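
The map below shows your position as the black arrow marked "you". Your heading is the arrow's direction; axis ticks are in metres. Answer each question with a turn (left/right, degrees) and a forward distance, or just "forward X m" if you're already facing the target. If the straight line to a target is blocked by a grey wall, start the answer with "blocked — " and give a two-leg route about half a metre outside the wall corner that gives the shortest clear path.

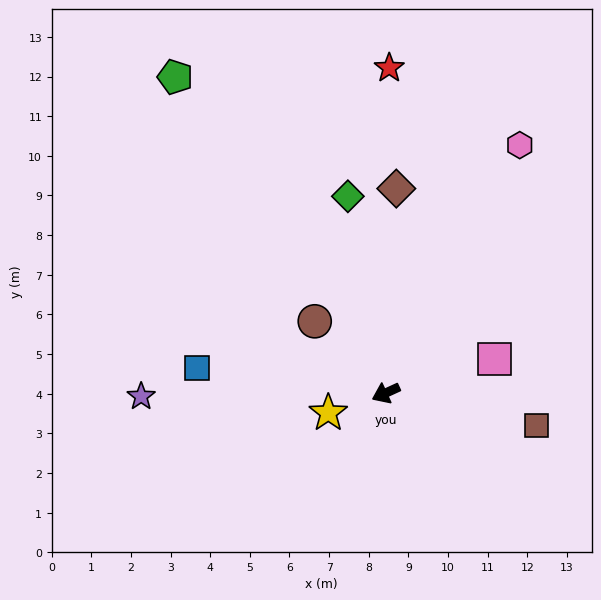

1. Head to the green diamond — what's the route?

turn right 104°, forward 5.1 m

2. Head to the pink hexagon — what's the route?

turn right 143°, forward 7.1 m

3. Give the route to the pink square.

turn left 173°, forward 2.9 m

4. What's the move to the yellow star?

turn right 6°, forward 1.5 m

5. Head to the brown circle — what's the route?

turn right 70°, forward 2.5 m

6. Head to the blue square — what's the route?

turn right 32°, forward 4.8 m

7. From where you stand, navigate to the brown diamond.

turn right 118°, forward 5.2 m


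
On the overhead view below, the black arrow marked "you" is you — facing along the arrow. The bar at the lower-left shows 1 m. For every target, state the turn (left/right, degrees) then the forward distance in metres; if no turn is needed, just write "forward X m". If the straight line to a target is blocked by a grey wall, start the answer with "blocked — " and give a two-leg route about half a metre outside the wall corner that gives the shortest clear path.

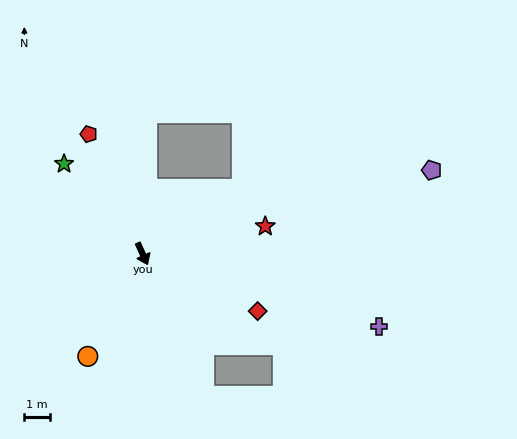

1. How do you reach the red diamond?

turn left 39°, forward 5.0 m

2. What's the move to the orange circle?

turn right 53°, forward 4.5 m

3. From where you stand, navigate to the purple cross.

turn left 48°, forward 9.7 m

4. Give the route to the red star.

turn left 78°, forward 4.9 m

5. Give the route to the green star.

turn right 163°, forward 4.7 m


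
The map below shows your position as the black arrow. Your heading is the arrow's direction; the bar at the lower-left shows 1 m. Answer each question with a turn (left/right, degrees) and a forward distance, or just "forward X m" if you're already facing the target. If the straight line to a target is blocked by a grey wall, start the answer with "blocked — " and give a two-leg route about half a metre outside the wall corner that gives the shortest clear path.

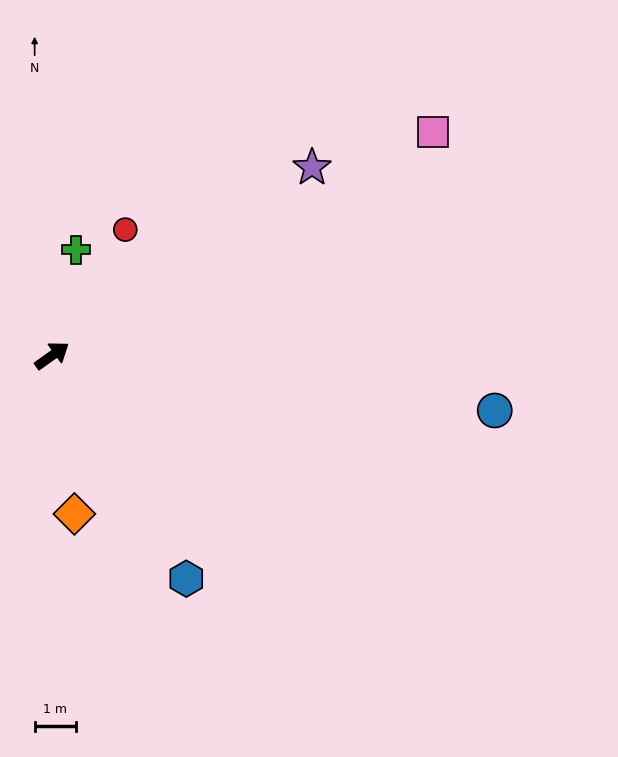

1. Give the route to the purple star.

forward 7.8 m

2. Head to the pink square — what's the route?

turn right 5°, forward 10.8 m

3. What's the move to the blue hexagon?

turn right 94°, forward 6.3 m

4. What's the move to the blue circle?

turn right 43°, forward 10.9 m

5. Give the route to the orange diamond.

turn right 117°, forward 3.9 m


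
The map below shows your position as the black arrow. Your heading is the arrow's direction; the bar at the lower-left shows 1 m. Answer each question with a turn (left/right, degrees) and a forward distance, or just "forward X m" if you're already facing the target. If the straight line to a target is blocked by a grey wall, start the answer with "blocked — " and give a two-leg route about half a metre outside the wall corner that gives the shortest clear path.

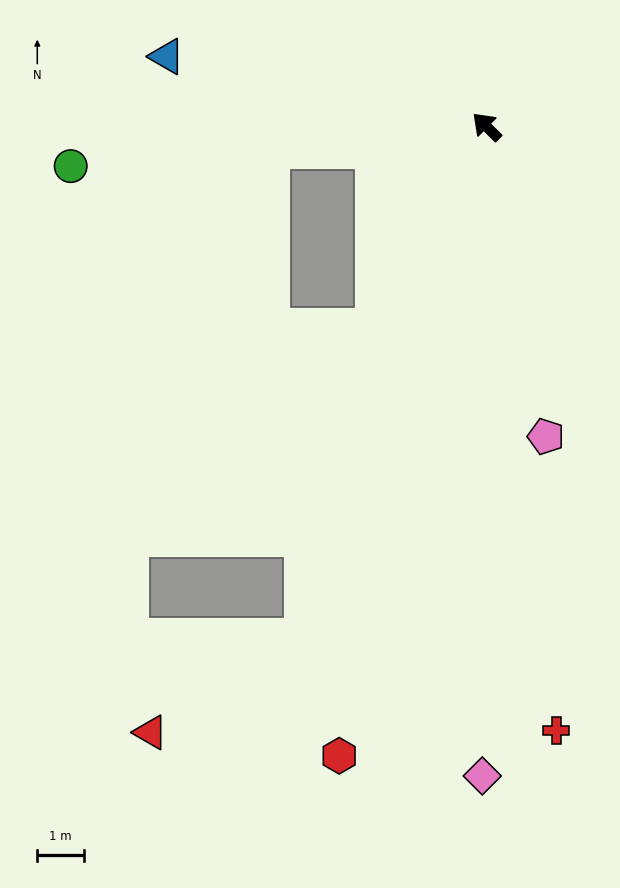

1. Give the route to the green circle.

turn left 50°, forward 9.0 m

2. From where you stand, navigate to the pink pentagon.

turn left 145°, forward 6.8 m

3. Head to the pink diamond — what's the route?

turn left 134°, forward 13.9 m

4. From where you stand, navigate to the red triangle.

blocked — turn left 115°, forward 11.7 m, then turn right 39°, forward 3.9 m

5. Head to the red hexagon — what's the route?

turn left 121°, forward 13.9 m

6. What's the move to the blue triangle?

turn left 32°, forward 7.0 m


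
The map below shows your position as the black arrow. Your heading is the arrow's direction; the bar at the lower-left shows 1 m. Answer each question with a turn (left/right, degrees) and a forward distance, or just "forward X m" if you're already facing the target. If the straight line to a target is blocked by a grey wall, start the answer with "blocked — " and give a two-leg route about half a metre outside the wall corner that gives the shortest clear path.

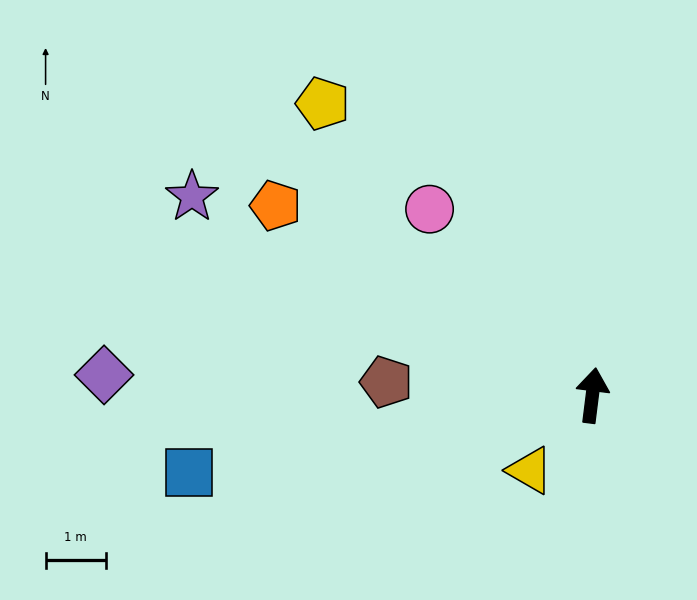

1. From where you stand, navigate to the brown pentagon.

turn left 93°, forward 3.4 m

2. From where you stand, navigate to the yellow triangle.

turn left 147°, forward 1.6 m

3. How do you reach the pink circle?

turn left 48°, forward 4.1 m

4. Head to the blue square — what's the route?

turn left 108°, forward 6.8 m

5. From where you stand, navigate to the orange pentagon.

turn left 66°, forward 6.1 m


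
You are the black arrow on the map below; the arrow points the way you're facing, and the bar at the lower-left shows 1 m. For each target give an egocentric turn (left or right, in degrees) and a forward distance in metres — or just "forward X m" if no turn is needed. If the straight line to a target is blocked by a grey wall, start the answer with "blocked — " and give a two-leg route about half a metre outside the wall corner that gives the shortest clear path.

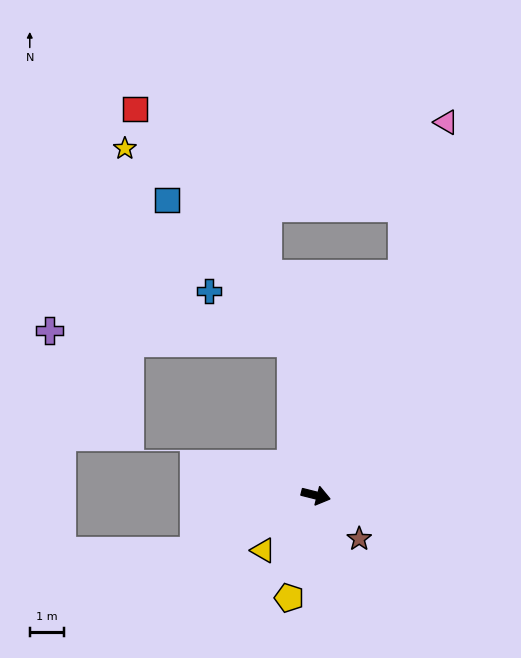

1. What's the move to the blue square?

blocked — turn left 113°, forward 4.5 m, then turn left 32°, forward 5.5 m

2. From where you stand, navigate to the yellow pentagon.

turn right 90°, forward 3.1 m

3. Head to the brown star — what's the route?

turn right 31°, forward 1.8 m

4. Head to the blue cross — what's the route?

blocked — turn left 113°, forward 4.5 m, then turn left 49°, forward 2.8 m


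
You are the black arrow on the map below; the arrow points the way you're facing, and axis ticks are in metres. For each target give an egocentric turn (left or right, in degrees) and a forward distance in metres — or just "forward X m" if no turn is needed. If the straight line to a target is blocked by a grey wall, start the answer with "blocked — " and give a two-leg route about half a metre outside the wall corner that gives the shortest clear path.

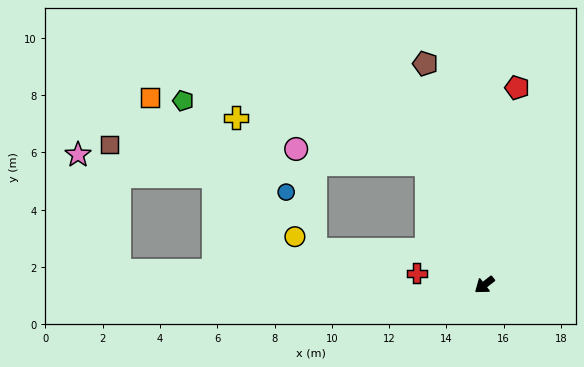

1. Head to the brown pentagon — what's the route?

turn right 113°, forward 8.0 m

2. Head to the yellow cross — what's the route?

blocked — turn right 102°, forward 4.7 m, then turn left 51°, forward 6.9 m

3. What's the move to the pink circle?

blocked — turn right 102°, forward 4.7 m, then turn left 58°, forward 4.6 m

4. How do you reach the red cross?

turn right 48°, forward 2.4 m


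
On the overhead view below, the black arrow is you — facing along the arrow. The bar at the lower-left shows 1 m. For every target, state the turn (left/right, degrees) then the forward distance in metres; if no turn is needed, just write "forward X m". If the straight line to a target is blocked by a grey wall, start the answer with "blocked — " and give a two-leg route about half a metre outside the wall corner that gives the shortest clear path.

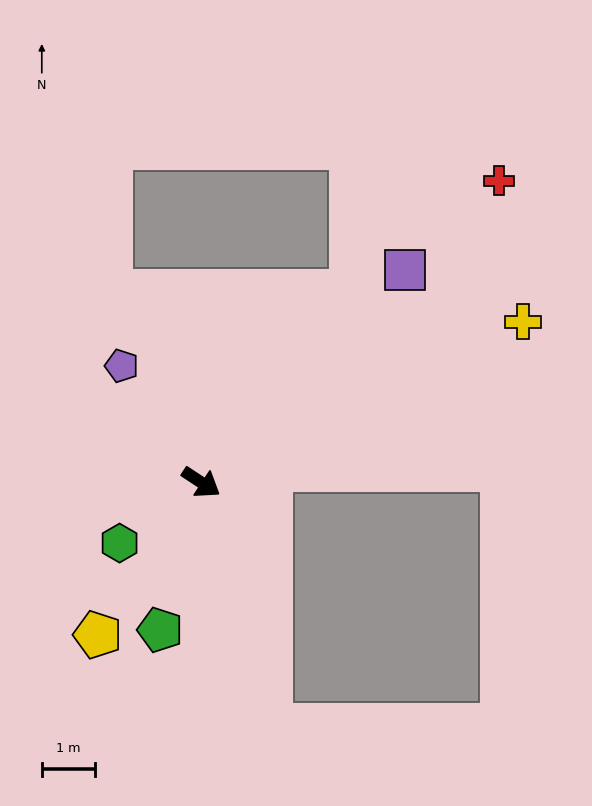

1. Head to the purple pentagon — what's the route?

turn left 158°, forward 2.7 m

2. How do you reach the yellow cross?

turn left 60°, forward 6.8 m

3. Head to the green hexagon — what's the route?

turn right 110°, forward 1.9 m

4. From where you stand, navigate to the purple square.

turn left 79°, forward 5.6 m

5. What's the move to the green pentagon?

turn right 72°, forward 2.9 m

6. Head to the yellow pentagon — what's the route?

turn right 91°, forward 3.5 m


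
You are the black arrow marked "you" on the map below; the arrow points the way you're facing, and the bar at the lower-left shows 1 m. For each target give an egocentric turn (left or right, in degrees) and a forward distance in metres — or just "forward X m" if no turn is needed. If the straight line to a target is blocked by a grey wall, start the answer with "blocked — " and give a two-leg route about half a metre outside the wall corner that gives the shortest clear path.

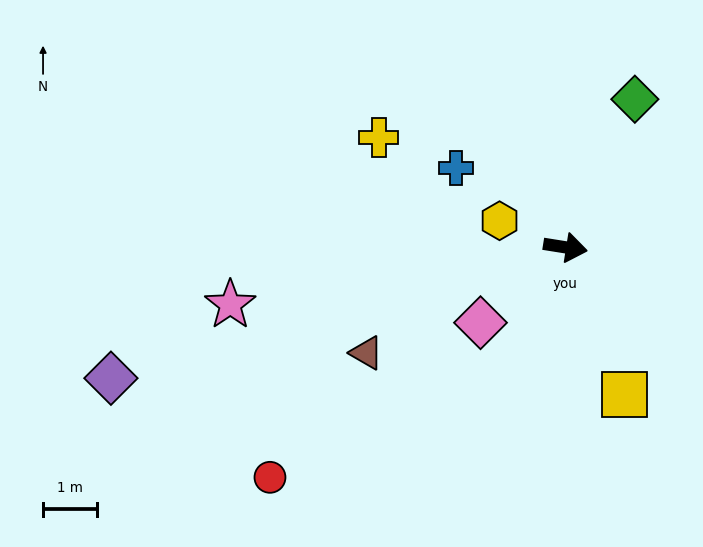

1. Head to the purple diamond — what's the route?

turn right 155°, forward 8.8 m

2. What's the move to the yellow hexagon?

turn left 167°, forward 1.3 m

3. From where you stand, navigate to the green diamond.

turn left 74°, forward 3.0 m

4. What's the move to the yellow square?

turn right 59°, forward 3.0 m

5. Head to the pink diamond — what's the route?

turn right 129°, forward 2.1 m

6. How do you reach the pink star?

turn right 161°, forward 6.3 m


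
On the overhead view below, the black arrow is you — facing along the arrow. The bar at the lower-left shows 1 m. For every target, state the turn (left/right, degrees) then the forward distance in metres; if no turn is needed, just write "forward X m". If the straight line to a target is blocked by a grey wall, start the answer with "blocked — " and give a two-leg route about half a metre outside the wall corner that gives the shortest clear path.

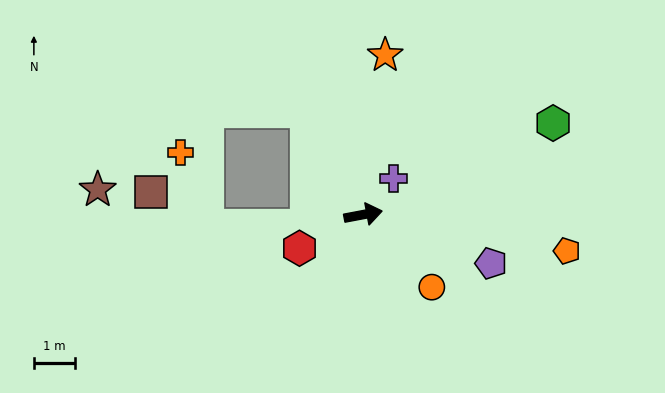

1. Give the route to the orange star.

turn left 71°, forward 3.9 m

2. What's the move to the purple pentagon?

turn right 32°, forward 3.3 m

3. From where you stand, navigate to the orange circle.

turn right 57°, forward 2.4 m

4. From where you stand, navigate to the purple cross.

turn left 39°, forward 1.2 m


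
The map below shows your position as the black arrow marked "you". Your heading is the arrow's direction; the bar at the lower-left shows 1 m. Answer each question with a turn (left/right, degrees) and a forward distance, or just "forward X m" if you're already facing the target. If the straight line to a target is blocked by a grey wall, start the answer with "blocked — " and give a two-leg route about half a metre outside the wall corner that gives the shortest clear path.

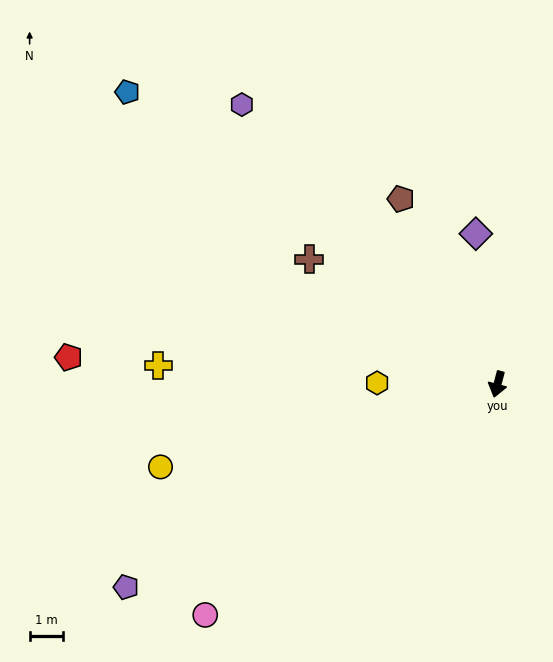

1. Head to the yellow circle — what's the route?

turn right 61°, forward 10.3 m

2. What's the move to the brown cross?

turn right 109°, forward 6.7 m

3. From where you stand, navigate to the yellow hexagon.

turn right 76°, forward 3.6 m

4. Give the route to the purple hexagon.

turn right 123°, forward 11.2 m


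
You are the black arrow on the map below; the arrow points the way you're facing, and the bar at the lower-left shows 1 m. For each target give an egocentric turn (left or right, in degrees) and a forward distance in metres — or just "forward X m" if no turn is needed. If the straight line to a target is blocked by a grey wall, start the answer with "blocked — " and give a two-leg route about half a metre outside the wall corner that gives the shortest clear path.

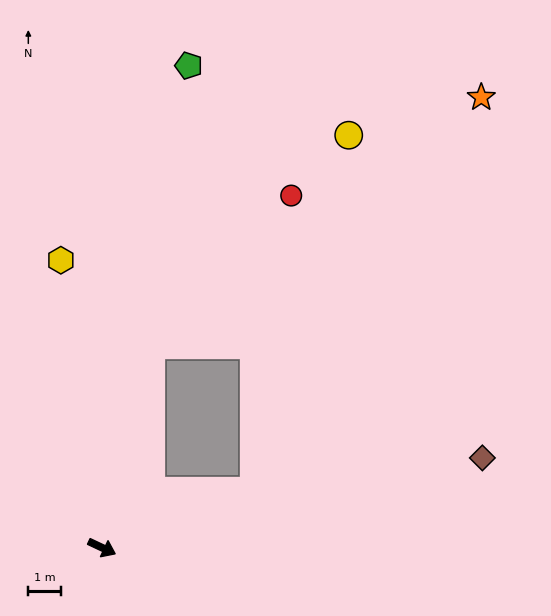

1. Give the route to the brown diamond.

turn left 38°, forward 12.1 m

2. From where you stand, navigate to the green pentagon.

turn left 105°, forward 15.2 m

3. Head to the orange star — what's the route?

blocked — turn left 46°, forward 5.0 m, then turn left 39°, forward 14.1 m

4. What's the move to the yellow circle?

blocked — turn left 46°, forward 5.0 m, then turn left 54°, forward 11.4 m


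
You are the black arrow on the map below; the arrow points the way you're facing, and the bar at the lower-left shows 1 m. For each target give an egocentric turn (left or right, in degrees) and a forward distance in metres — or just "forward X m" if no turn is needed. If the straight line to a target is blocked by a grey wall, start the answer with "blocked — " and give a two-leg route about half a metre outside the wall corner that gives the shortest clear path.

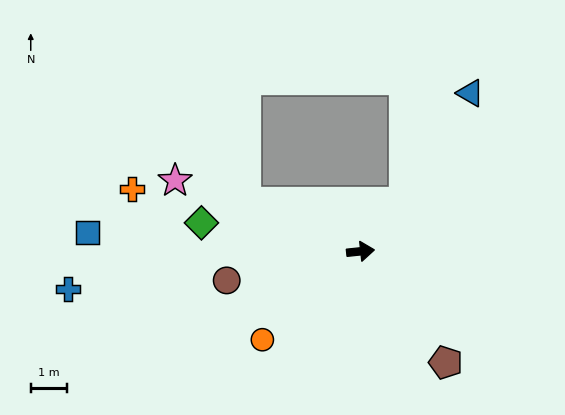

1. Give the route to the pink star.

turn left 153°, forward 5.5 m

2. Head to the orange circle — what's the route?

turn right 144°, forward 3.6 m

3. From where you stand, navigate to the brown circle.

turn right 174°, forward 3.8 m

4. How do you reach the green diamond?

turn left 164°, forward 4.5 m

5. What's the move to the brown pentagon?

turn right 59°, forward 3.9 m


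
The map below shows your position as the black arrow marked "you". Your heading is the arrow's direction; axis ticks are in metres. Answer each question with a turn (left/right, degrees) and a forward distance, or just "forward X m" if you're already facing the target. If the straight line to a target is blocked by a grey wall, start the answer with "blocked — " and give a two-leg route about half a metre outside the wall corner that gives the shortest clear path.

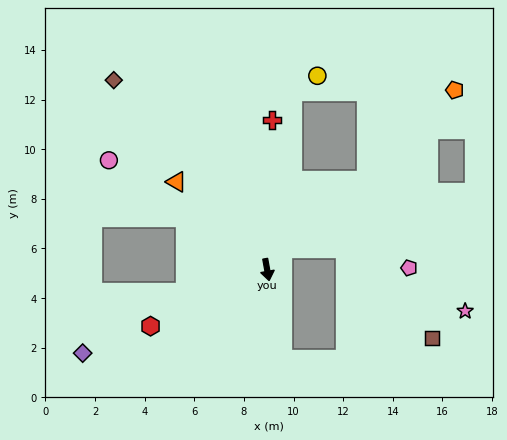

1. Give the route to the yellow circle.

blocked — turn left 162°, forward 7.3 m, then turn right 52°, forward 1.2 m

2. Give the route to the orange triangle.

turn right 144°, forward 5.1 m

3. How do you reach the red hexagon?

turn right 74°, forward 5.2 m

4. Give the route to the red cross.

turn left 168°, forward 6.0 m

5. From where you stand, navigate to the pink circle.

turn right 135°, forward 7.8 m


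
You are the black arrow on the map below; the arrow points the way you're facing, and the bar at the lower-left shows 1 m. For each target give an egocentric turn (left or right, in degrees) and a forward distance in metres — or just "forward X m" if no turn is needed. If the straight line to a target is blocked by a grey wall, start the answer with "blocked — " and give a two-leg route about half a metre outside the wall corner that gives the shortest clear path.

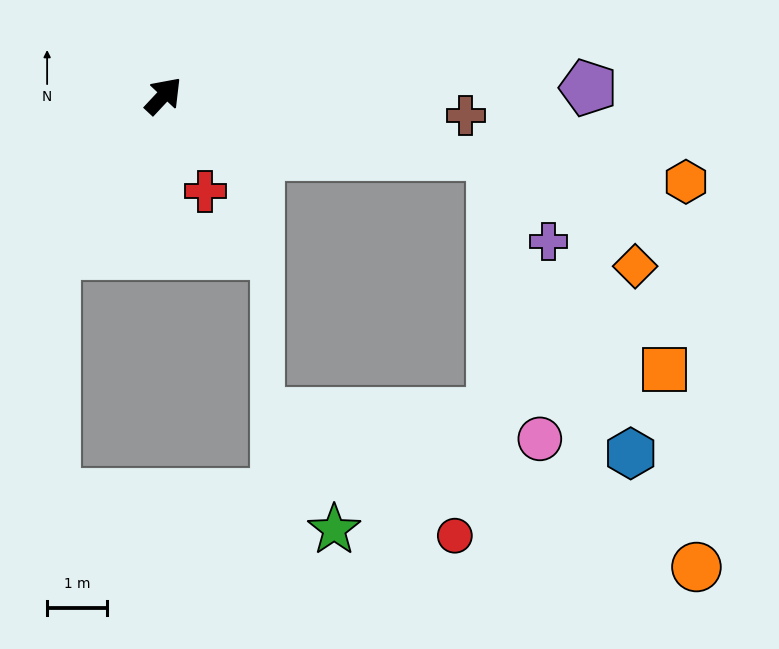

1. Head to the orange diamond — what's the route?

blocked — turn right 57°, forward 5.5 m, then turn right 28°, forward 3.0 m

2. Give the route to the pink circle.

blocked — turn right 57°, forward 5.5 m, then turn right 70°, forward 4.8 m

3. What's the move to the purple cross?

blocked — turn right 57°, forward 5.5 m, then turn right 47°, forward 1.7 m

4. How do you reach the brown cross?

turn right 51°, forward 5.0 m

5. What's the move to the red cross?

turn right 113°, forward 1.7 m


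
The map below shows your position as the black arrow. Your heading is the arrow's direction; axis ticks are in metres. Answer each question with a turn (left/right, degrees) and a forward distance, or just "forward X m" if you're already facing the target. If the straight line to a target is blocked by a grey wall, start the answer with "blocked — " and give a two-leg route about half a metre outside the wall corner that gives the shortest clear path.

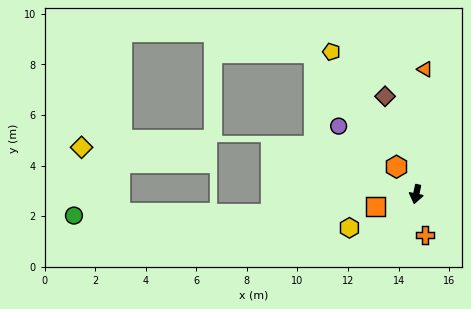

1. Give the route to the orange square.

turn right 61°, forward 1.7 m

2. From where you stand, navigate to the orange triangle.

turn right 172°, forward 5.0 m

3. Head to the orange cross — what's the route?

turn left 24°, forward 1.7 m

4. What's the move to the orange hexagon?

turn right 132°, forward 1.3 m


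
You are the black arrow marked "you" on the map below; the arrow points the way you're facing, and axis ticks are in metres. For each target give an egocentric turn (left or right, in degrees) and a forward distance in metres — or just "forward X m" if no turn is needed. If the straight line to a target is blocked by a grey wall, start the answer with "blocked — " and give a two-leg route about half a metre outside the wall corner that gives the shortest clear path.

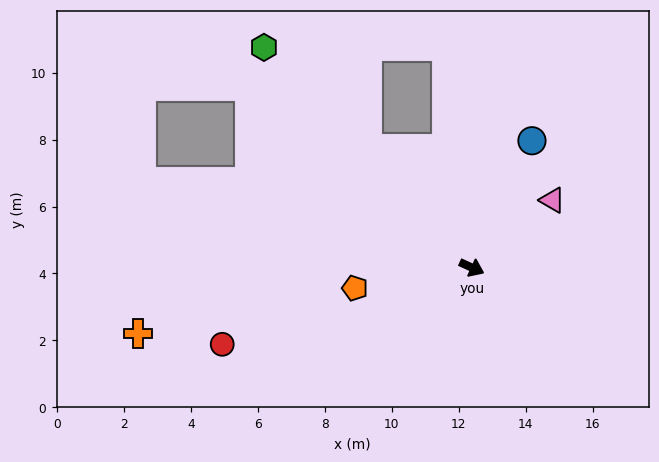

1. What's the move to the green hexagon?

turn left 158°, forward 9.0 m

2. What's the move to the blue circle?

turn left 89°, forward 4.2 m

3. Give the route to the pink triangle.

turn left 64°, forward 3.1 m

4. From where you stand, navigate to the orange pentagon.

turn right 145°, forward 3.5 m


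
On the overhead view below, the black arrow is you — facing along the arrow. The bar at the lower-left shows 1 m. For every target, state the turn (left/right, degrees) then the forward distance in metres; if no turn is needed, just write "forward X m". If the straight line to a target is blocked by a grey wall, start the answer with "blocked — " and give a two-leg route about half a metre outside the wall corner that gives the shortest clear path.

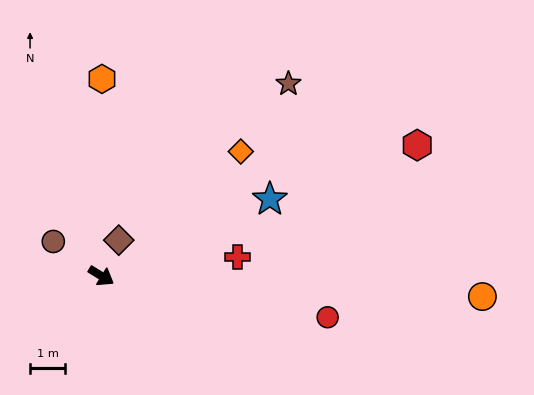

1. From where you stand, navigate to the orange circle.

turn left 29°, forward 10.9 m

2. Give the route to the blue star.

turn left 56°, forward 5.3 m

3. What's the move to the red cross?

turn left 40°, forward 3.9 m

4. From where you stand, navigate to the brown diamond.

turn left 96°, forward 1.1 m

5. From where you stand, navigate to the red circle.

turn left 21°, forward 6.6 m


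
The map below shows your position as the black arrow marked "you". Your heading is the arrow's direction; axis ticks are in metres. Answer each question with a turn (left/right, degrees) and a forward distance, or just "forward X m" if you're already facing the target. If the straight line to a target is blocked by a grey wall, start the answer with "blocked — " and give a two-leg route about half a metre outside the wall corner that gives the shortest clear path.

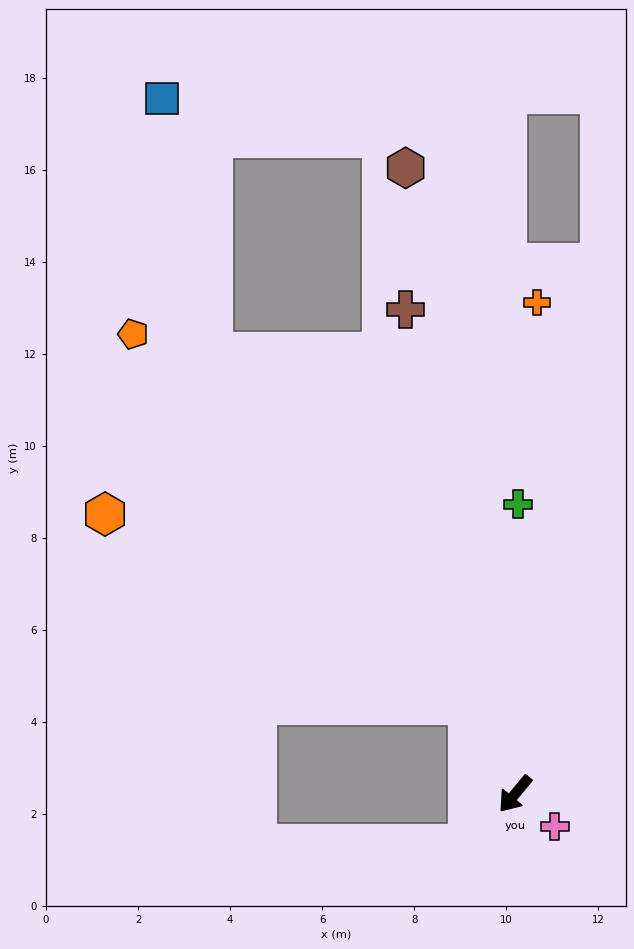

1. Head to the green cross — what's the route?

turn right 141°, forward 6.3 m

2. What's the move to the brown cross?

turn right 128°, forward 10.8 m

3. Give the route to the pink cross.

turn left 90°, forward 1.1 m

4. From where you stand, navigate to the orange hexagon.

blocked — turn right 112°, forward 2.2 m, then turn left 34°, forward 8.9 m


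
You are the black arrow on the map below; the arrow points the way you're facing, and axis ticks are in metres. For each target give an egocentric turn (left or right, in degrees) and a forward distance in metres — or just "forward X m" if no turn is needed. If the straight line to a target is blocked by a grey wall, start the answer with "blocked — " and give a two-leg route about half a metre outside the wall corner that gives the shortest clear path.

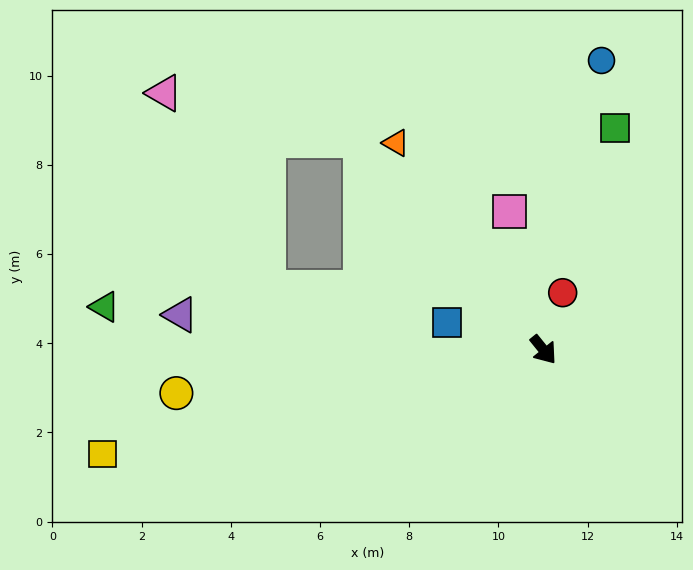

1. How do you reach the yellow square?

turn right 116°, forward 10.2 m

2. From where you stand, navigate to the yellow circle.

turn right 122°, forward 8.3 m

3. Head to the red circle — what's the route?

turn left 122°, forward 1.4 m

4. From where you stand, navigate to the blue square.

turn right 145°, forward 2.2 m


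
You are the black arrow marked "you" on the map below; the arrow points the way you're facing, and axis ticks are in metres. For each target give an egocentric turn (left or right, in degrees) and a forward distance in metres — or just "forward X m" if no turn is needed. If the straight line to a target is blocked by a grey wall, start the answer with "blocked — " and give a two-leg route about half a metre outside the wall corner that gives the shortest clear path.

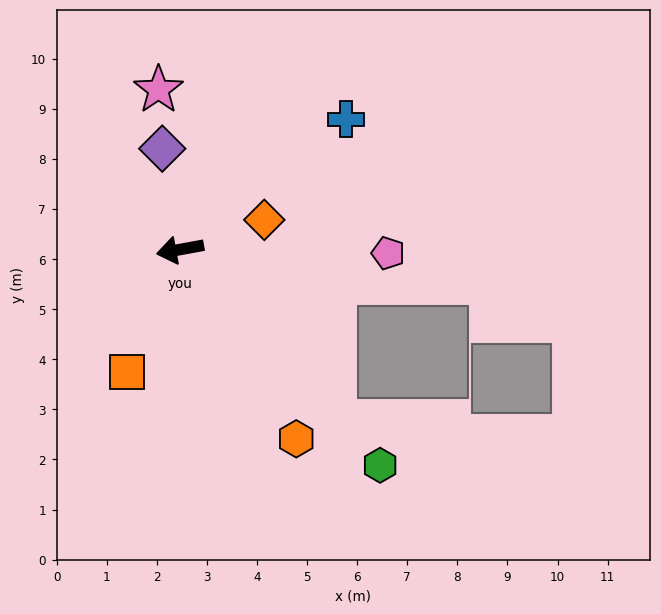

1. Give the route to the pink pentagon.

turn left 169°, forward 4.2 m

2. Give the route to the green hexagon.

turn left 122°, forward 5.9 m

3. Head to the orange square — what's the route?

turn left 56°, forward 2.7 m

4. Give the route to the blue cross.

turn right 152°, forward 4.2 m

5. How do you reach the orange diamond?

turn right 171°, forward 1.8 m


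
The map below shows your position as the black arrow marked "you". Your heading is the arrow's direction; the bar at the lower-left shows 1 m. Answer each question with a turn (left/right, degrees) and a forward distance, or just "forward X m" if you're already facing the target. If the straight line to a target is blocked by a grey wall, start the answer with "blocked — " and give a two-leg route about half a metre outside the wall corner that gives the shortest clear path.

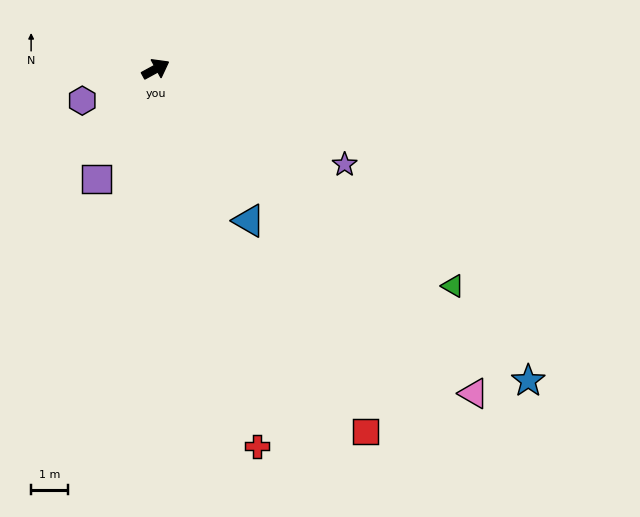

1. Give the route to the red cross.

turn right 104°, forward 10.5 m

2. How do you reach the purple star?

turn right 55°, forward 5.7 m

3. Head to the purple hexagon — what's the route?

turn left 175°, forward 2.2 m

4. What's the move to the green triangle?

turn right 65°, forward 9.9 m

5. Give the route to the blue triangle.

turn right 87°, forward 4.8 m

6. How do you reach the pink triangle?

turn right 74°, forward 12.3 m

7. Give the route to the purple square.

turn right 147°, forward 3.4 m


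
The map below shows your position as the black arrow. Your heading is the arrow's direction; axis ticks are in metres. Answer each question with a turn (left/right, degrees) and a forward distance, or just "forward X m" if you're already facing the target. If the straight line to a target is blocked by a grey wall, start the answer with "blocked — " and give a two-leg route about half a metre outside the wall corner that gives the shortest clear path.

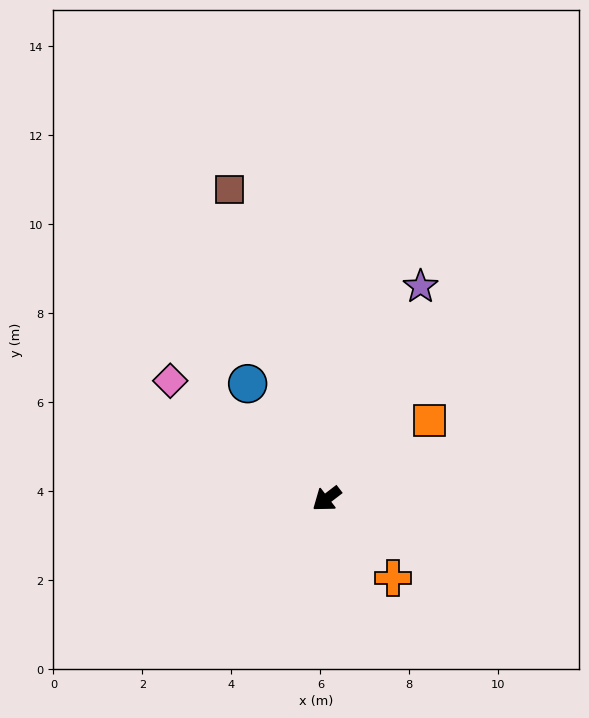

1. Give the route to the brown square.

turn right 110°, forward 7.3 m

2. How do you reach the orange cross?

turn left 92°, forward 2.3 m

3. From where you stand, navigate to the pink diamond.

turn right 75°, forward 4.4 m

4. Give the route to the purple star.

turn right 151°, forward 5.2 m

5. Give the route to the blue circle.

turn right 93°, forward 3.1 m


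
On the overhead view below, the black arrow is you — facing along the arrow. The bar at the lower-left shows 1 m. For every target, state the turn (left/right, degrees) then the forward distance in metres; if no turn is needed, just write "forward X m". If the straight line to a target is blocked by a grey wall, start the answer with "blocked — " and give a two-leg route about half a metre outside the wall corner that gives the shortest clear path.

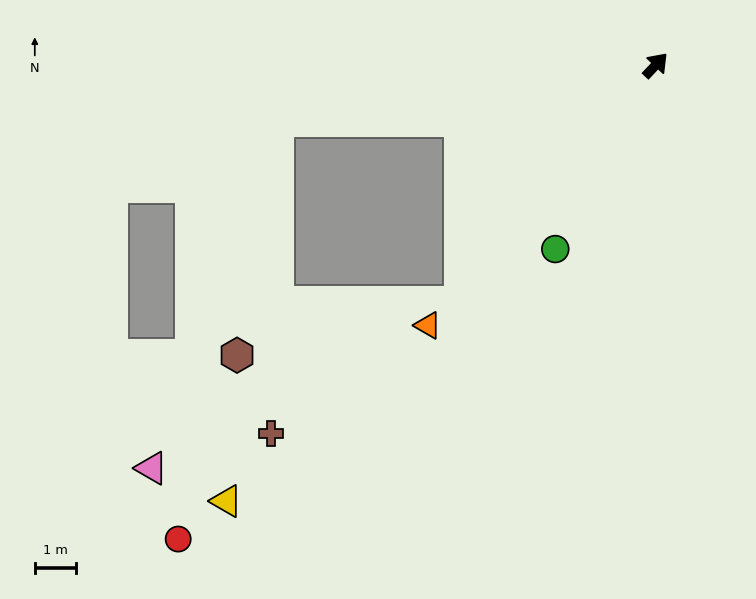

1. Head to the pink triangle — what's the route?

blocked — turn left 141°, forward 9.4 m, then turn left 62°, forward 9.1 m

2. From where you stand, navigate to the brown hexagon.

blocked — turn left 141°, forward 9.4 m, then turn left 73°, forward 5.8 m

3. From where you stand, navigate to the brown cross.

blocked — turn left 141°, forward 9.4 m, then turn left 81°, forward 7.7 m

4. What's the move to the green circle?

turn right 165°, forward 5.1 m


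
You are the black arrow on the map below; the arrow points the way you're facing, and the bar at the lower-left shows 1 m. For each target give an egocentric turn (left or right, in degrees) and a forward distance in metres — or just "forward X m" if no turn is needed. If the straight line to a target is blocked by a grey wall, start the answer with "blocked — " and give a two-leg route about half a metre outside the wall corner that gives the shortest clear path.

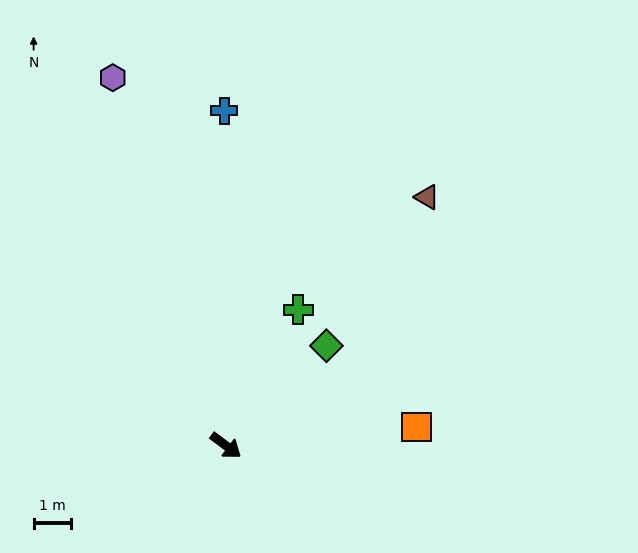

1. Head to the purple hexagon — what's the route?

turn left 144°, forward 10.2 m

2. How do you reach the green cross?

turn left 99°, forward 4.1 m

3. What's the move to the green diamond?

turn left 82°, forward 3.8 m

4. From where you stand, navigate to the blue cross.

turn left 127°, forward 8.9 m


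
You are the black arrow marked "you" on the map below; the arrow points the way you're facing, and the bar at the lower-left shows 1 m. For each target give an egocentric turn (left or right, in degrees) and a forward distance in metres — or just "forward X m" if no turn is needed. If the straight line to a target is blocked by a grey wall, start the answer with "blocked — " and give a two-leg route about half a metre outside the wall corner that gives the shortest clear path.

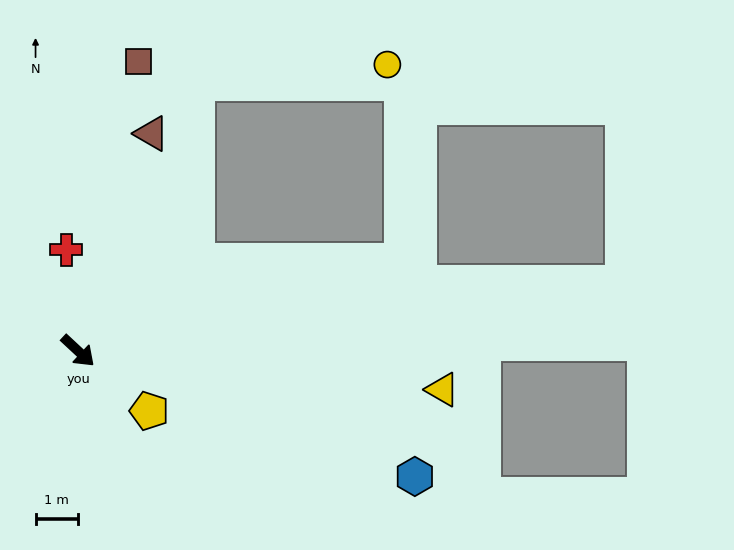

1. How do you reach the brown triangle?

turn left 114°, forward 5.4 m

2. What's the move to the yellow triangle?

turn left 37°, forward 8.7 m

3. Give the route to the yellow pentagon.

turn left 3°, forward 2.2 m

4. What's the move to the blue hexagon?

turn left 22°, forward 8.5 m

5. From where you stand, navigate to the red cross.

turn left 140°, forward 2.4 m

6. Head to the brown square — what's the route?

turn left 121°, forward 7.0 m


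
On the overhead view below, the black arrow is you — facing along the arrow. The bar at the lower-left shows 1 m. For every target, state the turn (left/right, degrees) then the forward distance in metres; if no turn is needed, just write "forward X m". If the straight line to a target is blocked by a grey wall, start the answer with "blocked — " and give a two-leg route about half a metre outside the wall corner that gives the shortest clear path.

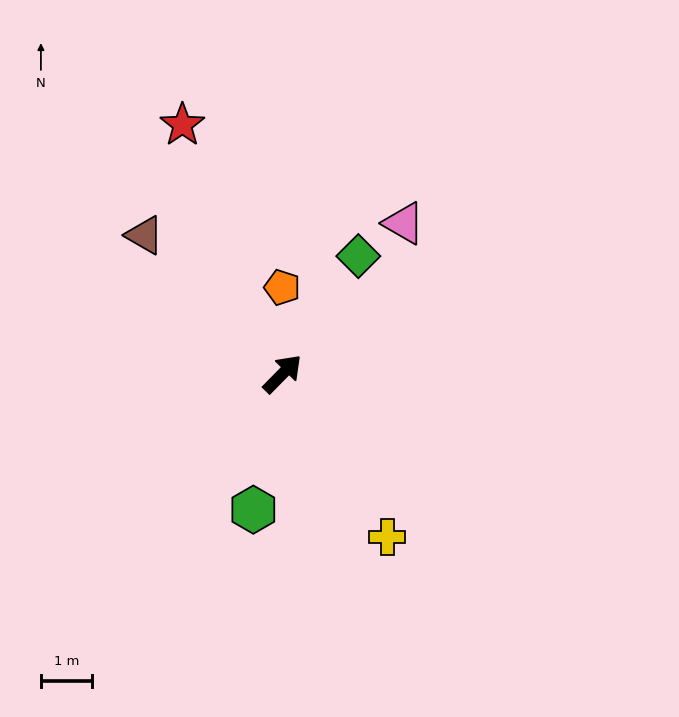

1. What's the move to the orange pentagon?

turn left 45°, forward 1.7 m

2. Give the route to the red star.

turn left 66°, forward 5.3 m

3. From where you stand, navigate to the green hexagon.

turn right 148°, forward 2.7 m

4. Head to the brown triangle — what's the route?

turn left 89°, forward 3.9 m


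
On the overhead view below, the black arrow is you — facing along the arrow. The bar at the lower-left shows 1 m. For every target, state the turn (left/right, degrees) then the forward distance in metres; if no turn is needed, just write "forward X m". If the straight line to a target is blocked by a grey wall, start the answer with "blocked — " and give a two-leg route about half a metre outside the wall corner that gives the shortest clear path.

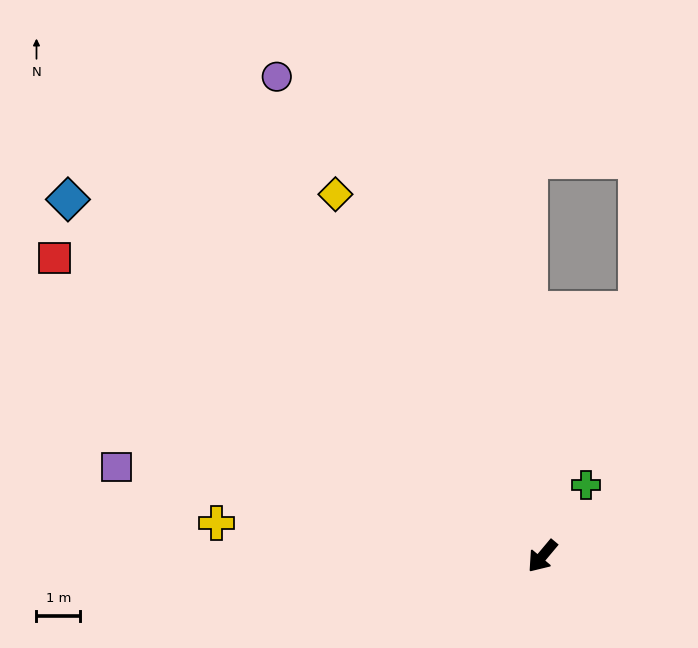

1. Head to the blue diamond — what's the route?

turn right 87°, forward 13.7 m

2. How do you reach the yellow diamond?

turn right 110°, forward 9.6 m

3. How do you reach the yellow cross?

turn right 56°, forward 7.5 m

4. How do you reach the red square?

turn right 81°, forward 13.2 m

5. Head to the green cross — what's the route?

turn right 171°, forward 1.9 m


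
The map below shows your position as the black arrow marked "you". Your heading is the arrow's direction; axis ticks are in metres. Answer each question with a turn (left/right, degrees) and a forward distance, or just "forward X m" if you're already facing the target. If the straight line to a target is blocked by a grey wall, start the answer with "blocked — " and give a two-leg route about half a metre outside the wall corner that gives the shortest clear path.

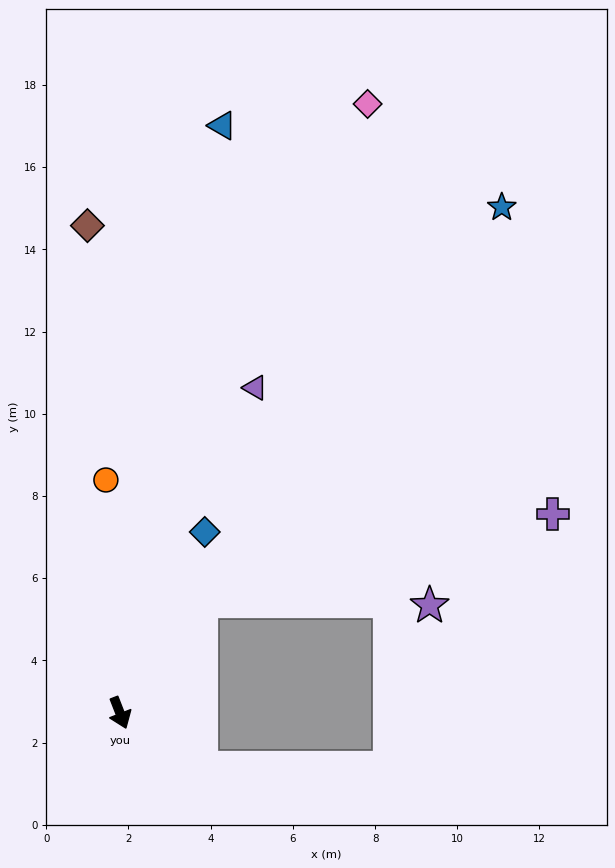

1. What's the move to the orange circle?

turn left 162°, forward 5.7 m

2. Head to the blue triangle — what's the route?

turn left 149°, forward 14.5 m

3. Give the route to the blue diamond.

turn left 134°, forward 4.9 m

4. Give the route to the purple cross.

blocked — turn left 123°, forward 3.4 m, then turn right 40°, forward 8.8 m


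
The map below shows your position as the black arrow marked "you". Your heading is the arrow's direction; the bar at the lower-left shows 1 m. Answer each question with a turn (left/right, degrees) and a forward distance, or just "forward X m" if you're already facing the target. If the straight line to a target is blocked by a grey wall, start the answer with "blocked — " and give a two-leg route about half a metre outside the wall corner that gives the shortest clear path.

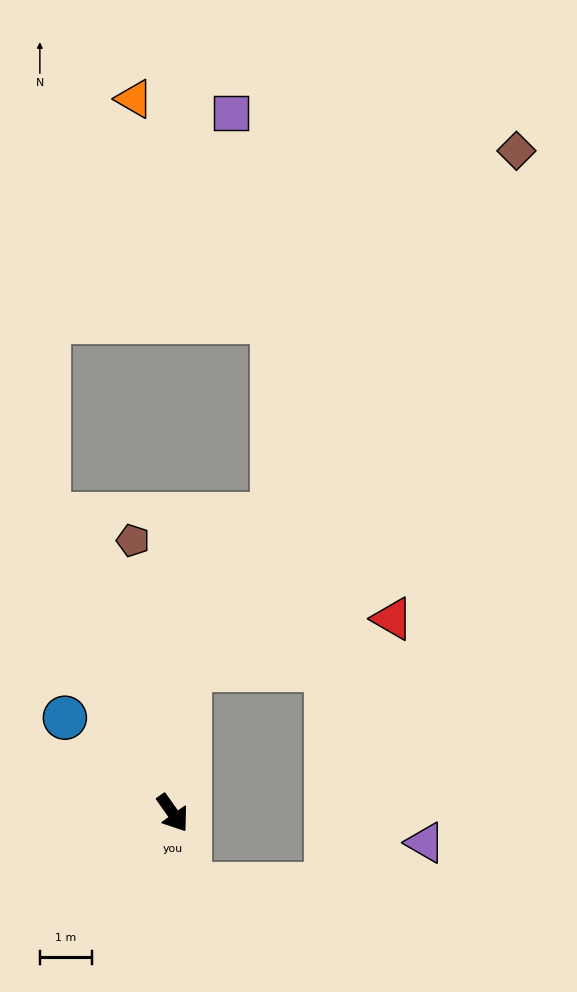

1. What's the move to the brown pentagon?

turn left 153°, forward 5.3 m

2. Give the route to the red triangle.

blocked — turn left 138°, forward 2.8 m, then turn right 69°, forward 4.0 m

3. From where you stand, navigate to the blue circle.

turn right 167°, forward 2.8 m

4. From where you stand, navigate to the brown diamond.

blocked — turn left 138°, forward 2.8 m, then turn right 25°, forward 11.9 m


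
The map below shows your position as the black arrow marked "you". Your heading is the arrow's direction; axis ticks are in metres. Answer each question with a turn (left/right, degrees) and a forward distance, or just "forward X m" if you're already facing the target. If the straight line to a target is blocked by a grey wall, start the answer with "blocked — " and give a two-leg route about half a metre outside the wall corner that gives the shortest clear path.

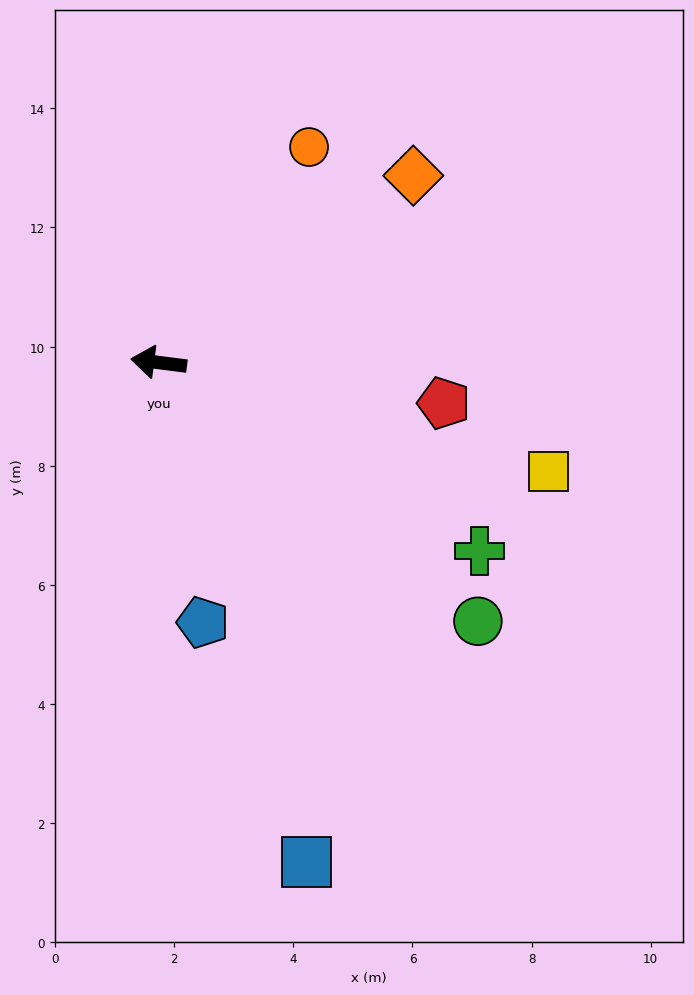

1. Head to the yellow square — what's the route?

turn left 172°, forward 6.8 m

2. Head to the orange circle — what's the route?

turn right 118°, forward 4.4 m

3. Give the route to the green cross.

turn left 157°, forward 6.2 m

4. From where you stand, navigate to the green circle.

turn left 148°, forward 6.9 m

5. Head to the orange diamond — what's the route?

turn right 136°, forward 5.3 m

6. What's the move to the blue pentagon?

turn left 107°, forward 4.4 m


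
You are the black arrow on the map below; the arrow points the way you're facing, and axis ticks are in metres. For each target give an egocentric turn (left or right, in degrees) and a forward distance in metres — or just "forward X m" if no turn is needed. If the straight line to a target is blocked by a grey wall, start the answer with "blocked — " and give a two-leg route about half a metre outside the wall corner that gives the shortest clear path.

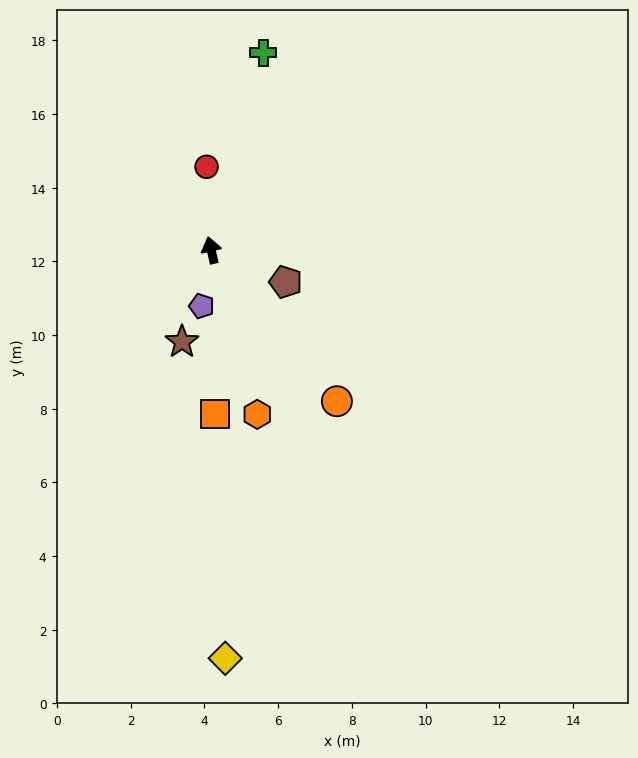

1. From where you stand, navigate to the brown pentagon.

turn right 126°, forward 2.2 m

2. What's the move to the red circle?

turn right 10°, forward 2.3 m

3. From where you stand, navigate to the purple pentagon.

turn left 157°, forward 1.5 m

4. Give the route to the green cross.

turn right 28°, forward 5.5 m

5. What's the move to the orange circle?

turn right 153°, forward 5.3 m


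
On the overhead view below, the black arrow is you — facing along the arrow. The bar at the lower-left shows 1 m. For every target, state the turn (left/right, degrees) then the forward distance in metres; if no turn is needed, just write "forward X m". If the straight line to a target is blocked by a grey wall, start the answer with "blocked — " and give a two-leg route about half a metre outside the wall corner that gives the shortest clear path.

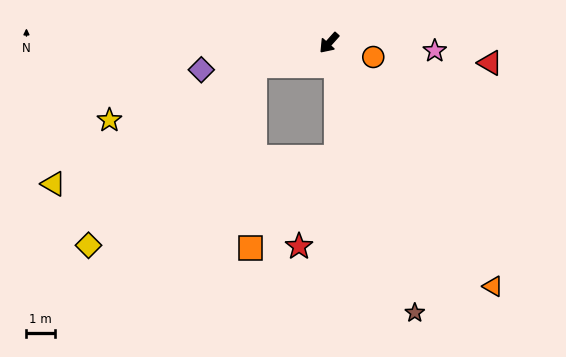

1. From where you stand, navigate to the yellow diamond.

blocked — turn right 30°, forward 2.7 m, then turn left 29°, forward 8.6 m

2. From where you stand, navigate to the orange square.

blocked — turn right 30°, forward 2.7 m, then turn left 71°, forward 6.4 m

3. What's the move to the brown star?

turn left 59°, forward 10.0 m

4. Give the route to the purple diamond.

turn right 36°, forward 4.6 m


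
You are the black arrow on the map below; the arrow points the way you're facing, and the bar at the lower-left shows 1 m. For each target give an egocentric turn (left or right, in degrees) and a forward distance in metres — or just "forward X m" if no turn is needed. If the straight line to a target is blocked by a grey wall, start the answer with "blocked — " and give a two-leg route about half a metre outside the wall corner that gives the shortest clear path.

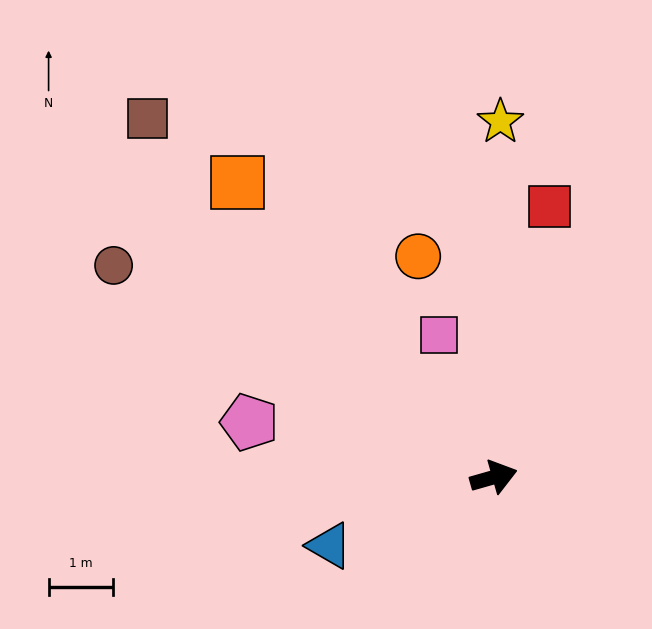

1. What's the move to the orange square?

turn left 115°, forward 6.0 m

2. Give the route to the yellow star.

turn left 73°, forward 5.5 m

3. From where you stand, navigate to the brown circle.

turn left 135°, forward 6.7 m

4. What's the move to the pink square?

turn left 95°, forward 2.4 m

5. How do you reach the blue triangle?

turn right 173°, forward 2.8 m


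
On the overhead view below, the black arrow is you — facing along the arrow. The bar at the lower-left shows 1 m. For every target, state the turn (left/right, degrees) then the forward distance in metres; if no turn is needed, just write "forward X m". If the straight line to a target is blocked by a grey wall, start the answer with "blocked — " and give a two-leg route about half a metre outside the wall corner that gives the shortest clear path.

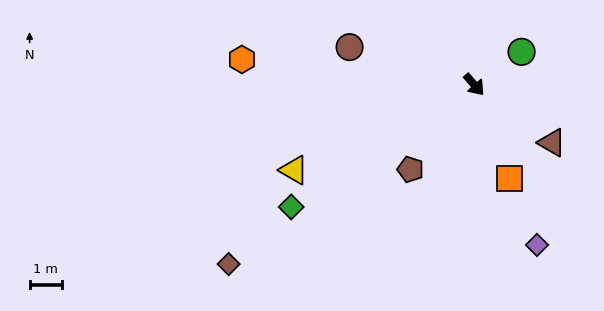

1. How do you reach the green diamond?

turn right 97°, forward 6.8 m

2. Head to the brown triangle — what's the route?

turn left 12°, forward 3.0 m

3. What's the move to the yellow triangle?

turn right 106°, forward 6.2 m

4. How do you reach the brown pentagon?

turn right 78°, forward 3.3 m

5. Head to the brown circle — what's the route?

turn right 148°, forward 4.0 m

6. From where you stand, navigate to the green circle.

turn left 84°, forward 1.8 m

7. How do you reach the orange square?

turn right 20°, forward 3.1 m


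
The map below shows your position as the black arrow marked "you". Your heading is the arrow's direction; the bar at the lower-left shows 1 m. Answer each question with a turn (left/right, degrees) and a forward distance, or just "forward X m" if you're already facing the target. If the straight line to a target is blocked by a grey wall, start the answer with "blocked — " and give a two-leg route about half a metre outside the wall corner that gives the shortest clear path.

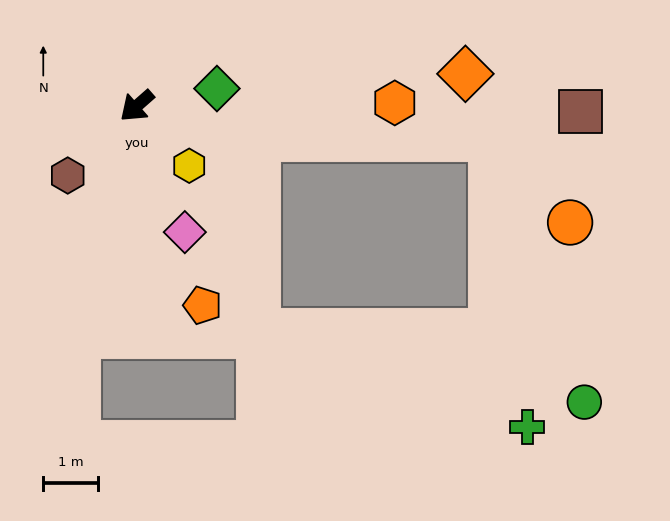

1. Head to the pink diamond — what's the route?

turn left 70°, forward 2.5 m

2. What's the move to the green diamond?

turn left 151°, forward 1.5 m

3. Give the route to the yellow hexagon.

turn left 90°, forward 1.5 m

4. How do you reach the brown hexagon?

turn left 4°, forward 1.8 m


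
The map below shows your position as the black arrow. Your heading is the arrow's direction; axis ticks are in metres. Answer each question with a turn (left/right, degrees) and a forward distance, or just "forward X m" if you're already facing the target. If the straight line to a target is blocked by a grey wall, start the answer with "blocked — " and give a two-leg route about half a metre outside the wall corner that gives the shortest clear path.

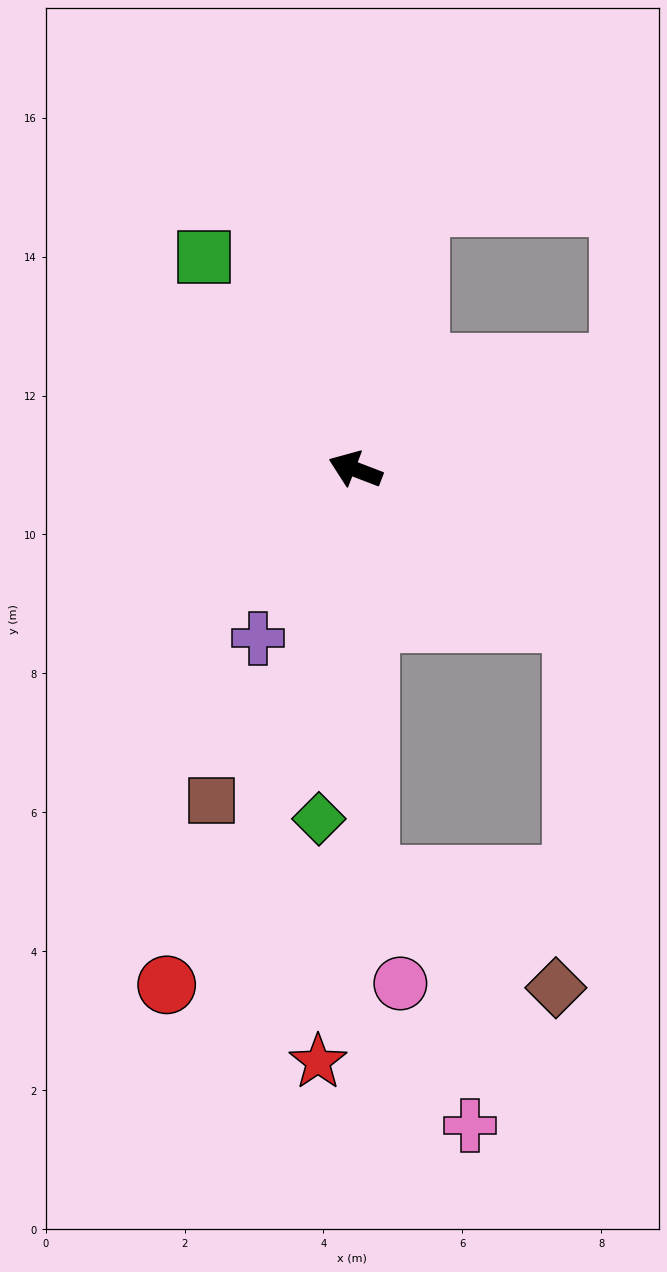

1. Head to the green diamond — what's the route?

turn left 105°, forward 5.1 m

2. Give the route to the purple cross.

turn left 81°, forward 2.8 m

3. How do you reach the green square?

turn right 34°, forward 3.8 m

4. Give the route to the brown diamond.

blocked — turn left 113°, forward 5.8 m, then turn left 57°, forward 3.1 m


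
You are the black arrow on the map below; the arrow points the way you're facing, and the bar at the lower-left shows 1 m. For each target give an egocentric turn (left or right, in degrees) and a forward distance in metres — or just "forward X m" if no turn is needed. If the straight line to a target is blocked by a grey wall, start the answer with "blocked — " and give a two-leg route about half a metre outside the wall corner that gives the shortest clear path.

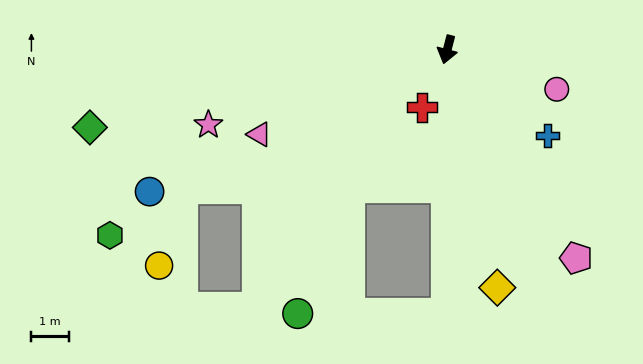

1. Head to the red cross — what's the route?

turn right 9°, forward 1.7 m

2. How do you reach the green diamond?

turn right 63°, forward 9.8 m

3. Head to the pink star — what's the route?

turn right 58°, forward 6.7 m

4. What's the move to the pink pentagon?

turn left 46°, forward 6.6 m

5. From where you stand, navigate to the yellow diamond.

turn left 26°, forward 6.5 m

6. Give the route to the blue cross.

turn left 64°, forward 3.5 m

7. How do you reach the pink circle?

turn left 85°, forward 3.1 m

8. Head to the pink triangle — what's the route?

turn right 51°, forward 5.5 m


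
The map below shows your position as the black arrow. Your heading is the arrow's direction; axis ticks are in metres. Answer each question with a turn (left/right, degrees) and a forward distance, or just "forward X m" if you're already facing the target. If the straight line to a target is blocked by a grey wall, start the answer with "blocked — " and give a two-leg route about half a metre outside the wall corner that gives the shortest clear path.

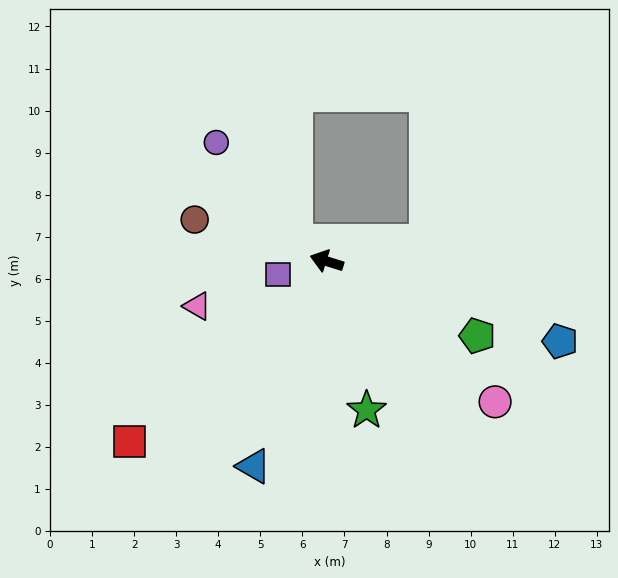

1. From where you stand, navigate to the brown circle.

forward 3.3 m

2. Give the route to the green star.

turn left 122°, forward 3.7 m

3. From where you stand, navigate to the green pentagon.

turn left 171°, forward 4.0 m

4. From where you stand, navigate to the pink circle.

turn left 158°, forward 5.2 m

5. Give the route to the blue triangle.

turn left 88°, forward 5.2 m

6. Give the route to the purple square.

turn left 32°, forward 1.2 m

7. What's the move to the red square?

turn left 60°, forward 6.4 m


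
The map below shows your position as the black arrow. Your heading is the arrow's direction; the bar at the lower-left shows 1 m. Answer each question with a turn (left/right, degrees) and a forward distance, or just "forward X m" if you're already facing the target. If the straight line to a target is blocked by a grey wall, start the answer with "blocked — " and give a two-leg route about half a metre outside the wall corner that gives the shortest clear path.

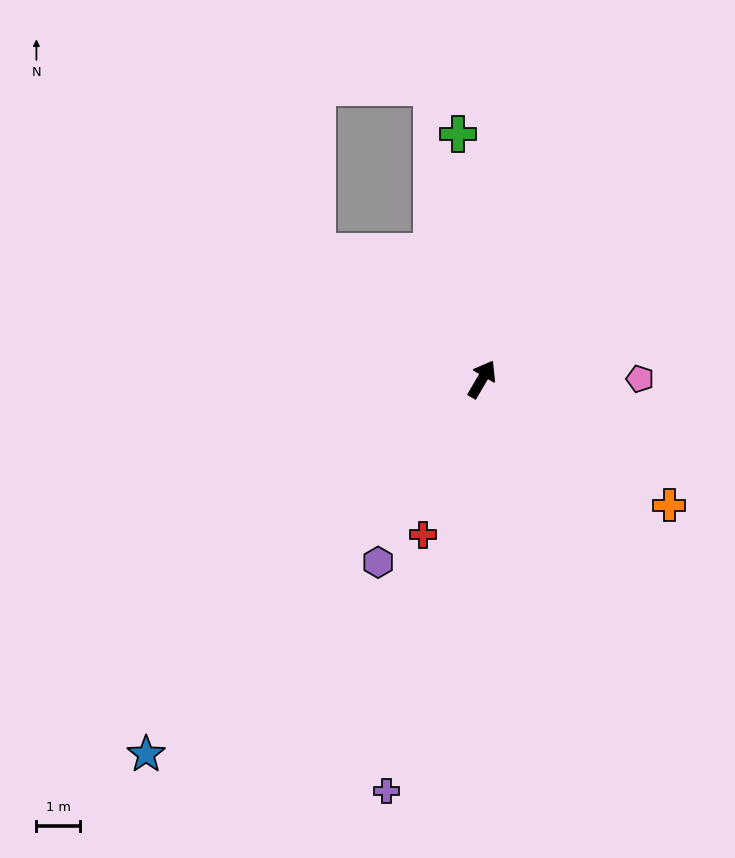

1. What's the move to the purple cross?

turn right 163°, forward 9.7 m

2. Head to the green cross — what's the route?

turn left 36°, forward 5.7 m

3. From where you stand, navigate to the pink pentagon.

turn right 60°, forward 3.6 m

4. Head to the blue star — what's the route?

turn left 169°, forward 11.6 m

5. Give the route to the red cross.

turn right 170°, forward 3.8 m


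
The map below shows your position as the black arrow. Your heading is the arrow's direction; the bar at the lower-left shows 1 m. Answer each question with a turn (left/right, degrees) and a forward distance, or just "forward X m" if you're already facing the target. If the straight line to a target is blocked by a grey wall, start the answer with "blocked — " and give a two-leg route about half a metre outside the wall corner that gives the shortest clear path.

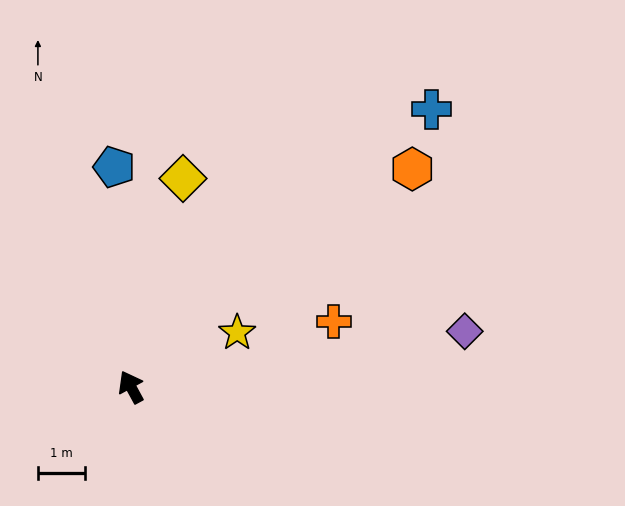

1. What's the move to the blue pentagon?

turn right 24°, forward 4.6 m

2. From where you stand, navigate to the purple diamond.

turn right 109°, forward 7.1 m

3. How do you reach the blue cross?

turn right 76°, forward 8.6 m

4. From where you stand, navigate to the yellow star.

turn right 91°, forward 2.5 m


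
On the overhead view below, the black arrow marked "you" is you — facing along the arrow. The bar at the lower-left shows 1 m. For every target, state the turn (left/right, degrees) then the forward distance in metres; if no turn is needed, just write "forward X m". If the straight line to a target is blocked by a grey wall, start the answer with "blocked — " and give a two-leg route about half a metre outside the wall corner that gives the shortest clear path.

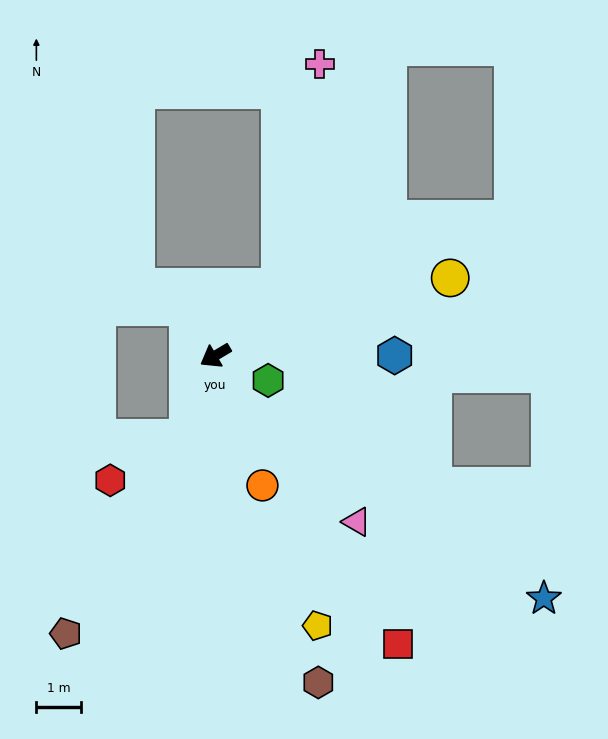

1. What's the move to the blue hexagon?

turn left 149°, forward 4.0 m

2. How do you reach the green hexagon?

turn left 124°, forward 1.3 m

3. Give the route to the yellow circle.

turn left 168°, forward 5.6 m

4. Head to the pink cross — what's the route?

blocked — turn right 164°, forward 2.1 m, then turn left 33°, forward 5.1 m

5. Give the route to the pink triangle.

turn left 100°, forward 4.9 m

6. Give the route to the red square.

turn left 92°, forward 7.7 m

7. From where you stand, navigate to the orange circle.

turn left 79°, forward 3.1 m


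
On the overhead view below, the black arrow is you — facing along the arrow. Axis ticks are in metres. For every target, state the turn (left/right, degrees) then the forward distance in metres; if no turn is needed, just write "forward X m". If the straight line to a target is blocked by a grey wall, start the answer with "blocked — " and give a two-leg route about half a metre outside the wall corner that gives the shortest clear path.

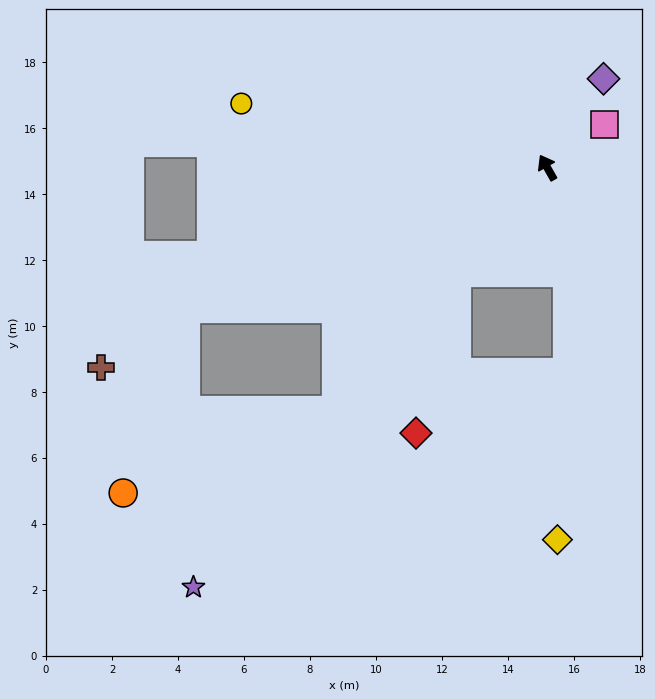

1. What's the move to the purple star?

turn left 110°, forward 16.6 m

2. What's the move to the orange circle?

blocked — turn left 110°, forward 9.8 m, then turn right 28°, forward 6.9 m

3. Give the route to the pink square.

turn right 82°, forward 2.2 m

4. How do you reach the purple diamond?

turn right 62°, forward 3.2 m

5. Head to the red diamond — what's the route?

blocked — turn left 110°, forward 4.2 m, then turn left 26°, forward 5.0 m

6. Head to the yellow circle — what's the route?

turn left 49°, forward 9.5 m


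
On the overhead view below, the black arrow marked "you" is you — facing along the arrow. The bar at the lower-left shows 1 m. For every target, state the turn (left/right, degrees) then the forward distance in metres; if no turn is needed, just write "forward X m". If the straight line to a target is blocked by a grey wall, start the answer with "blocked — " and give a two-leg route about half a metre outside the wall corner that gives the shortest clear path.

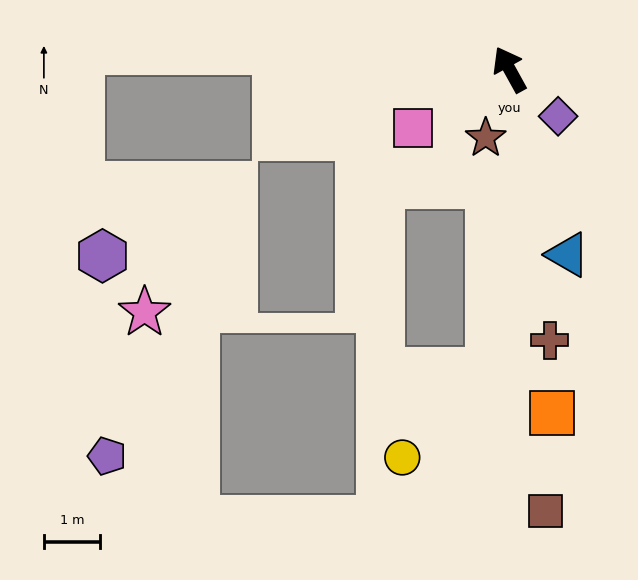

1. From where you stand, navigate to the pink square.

turn left 92°, forward 2.0 m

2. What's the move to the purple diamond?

turn right 163°, forward 1.2 m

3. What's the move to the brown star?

turn left 132°, forward 1.3 m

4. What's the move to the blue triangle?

turn left 169°, forward 3.5 m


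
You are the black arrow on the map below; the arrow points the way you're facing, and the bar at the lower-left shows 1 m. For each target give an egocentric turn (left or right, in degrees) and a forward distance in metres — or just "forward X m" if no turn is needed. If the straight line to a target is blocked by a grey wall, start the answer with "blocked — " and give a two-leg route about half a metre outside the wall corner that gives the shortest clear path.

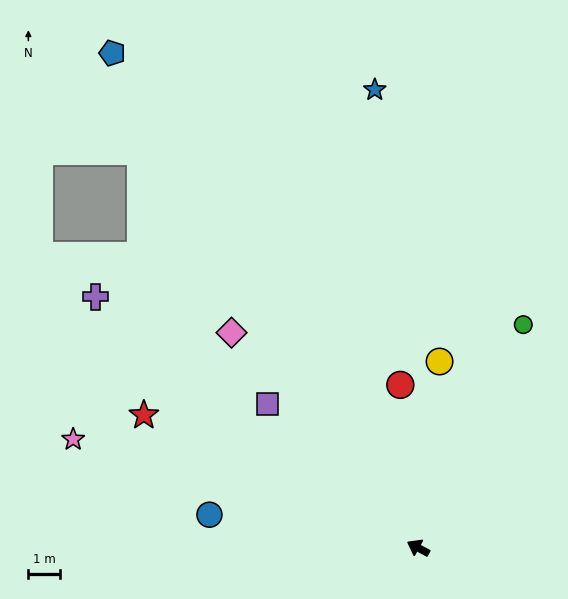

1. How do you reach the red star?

turn left 3°, forward 9.6 m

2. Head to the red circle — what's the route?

turn right 55°, forward 5.2 m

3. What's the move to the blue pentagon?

turn right 30°, forward 18.4 m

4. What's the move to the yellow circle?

turn right 68°, forward 5.9 m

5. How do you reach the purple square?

turn right 15°, forward 6.6 m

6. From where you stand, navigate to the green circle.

turn right 87°, forward 7.8 m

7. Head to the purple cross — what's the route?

turn right 9°, forward 12.9 m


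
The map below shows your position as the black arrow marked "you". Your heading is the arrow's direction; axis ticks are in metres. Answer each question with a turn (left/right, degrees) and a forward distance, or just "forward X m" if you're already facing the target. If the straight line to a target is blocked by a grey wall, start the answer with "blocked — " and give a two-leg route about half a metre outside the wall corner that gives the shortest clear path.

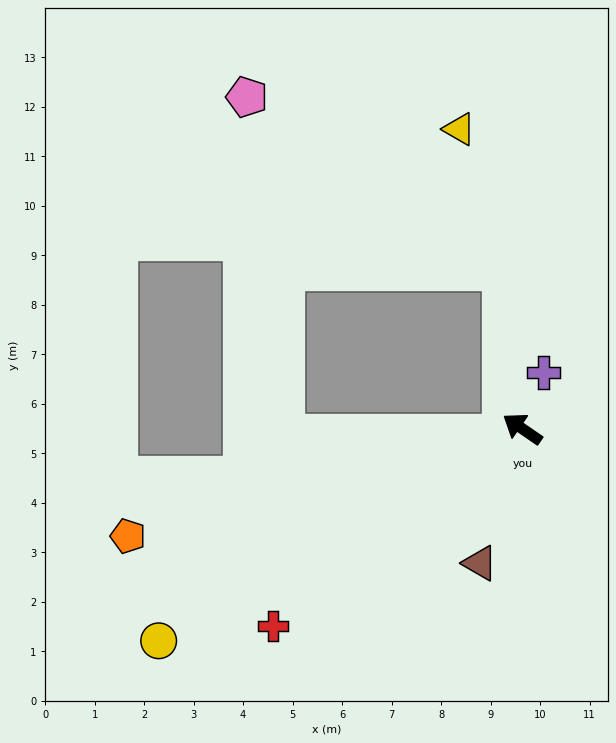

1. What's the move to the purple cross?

turn right 76°, forward 1.2 m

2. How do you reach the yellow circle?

turn left 65°, forward 8.5 m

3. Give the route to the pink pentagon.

blocked — turn right 49°, forward 3.2 m, then turn left 50°, forward 6.2 m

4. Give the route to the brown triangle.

turn left 107°, forward 2.8 m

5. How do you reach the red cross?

turn left 73°, forward 6.4 m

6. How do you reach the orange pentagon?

turn left 50°, forward 8.3 m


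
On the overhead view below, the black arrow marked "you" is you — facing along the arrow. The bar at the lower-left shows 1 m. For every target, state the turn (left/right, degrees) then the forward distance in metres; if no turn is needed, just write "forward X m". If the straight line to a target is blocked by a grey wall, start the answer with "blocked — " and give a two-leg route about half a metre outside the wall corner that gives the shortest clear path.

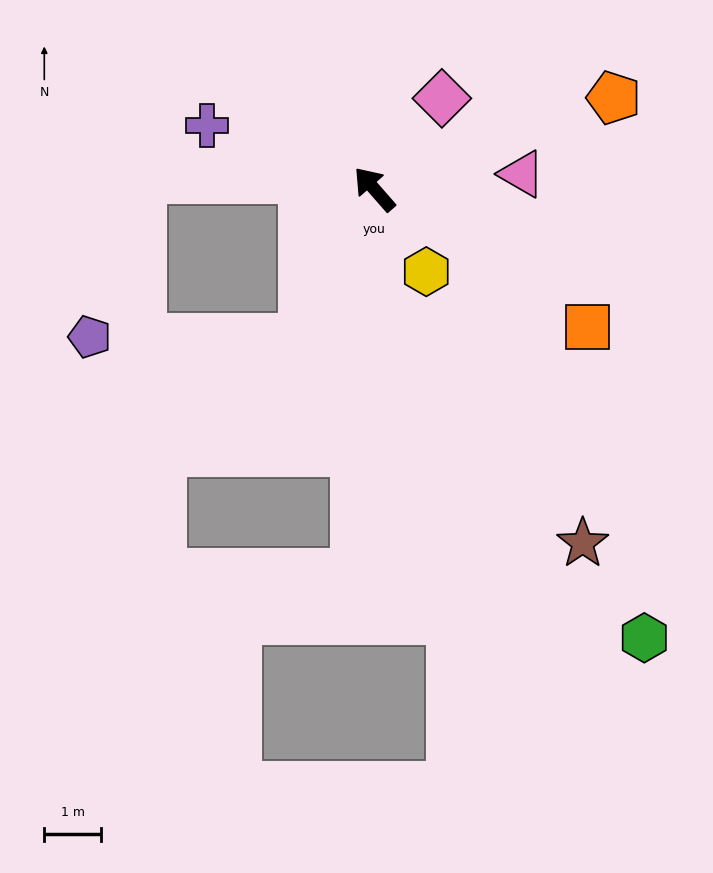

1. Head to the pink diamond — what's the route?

turn right 78°, forward 2.0 m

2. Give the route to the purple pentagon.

blocked — turn left 113°, forward 2.9 m, then turn right 64°, forward 3.7 m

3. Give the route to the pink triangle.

turn right 125°, forward 2.6 m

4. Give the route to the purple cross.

turn left 28°, forward 3.1 m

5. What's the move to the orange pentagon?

turn right 110°, forward 4.5 m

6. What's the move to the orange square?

turn right 164°, forward 4.4 m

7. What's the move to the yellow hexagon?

turn left 171°, forward 1.7 m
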